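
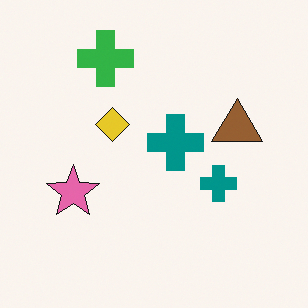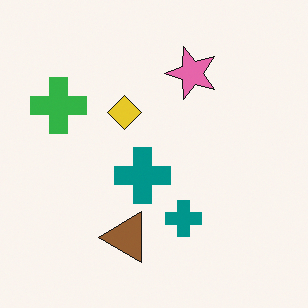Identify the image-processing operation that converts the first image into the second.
The image was transposed (reflected across the top-left ↔ bottom-right diagonal).

Shapes have swapped their row and column positions — what was in the top-right is now in the bottom-left — a diagonal reflection.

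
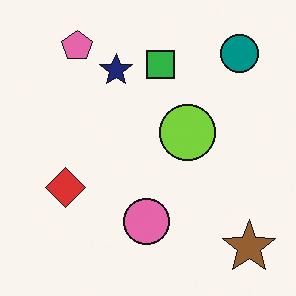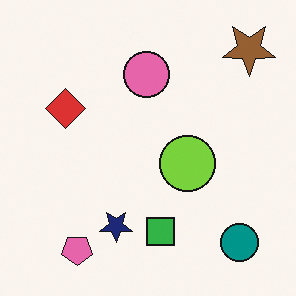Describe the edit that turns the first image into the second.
This is the original image flipped vertically (top ↔ bottom).

The pink pentagon is in the top-left of the first image and the bottom-left of the second — shapes on opposite sides of the horizontal midline have swapped in a mirror flip.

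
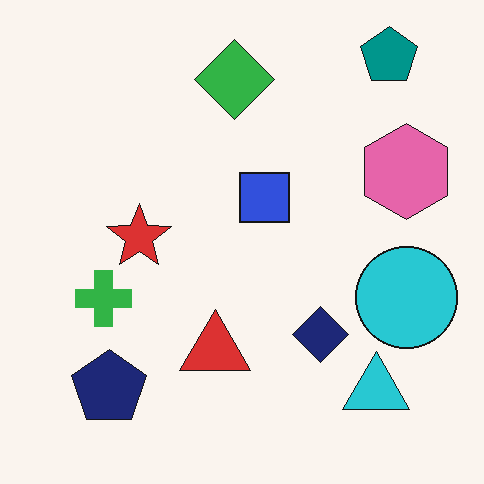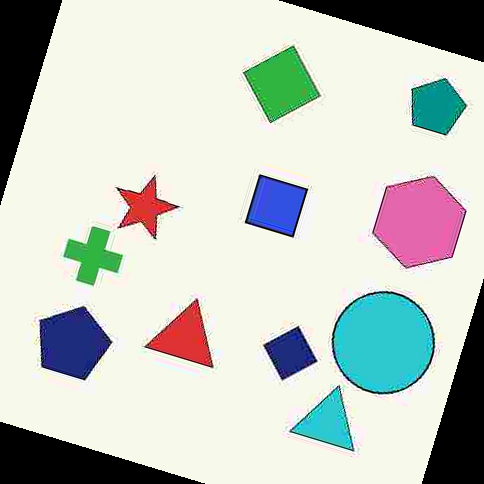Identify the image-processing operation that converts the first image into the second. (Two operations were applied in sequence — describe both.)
It was heavily JPEG-compressed with obvious blocking artifacts, then rotated clockwise by a clearly visible amount.

Blocky 8×8 compression artifacts appear around shape edges and the flat background shows ringing — characteristic JPEG degradation. Every shape is tilted by the same angle and the image corners show triangular fill wedges — a whole-image rotation by a non-right angle.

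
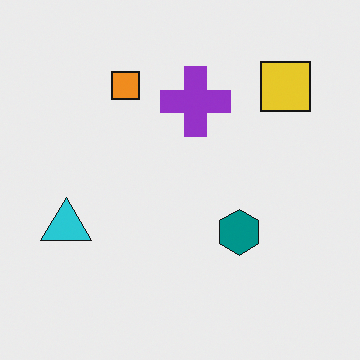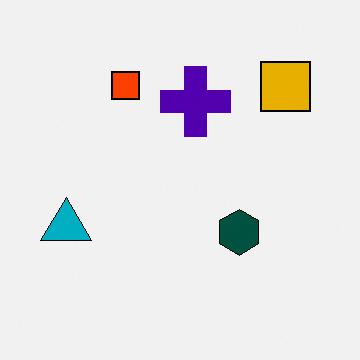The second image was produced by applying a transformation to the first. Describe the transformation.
This is the original image boosted in contrast.

Tones are pushed away from mid-grey across the whole image — a global contrast change.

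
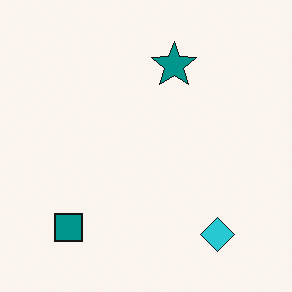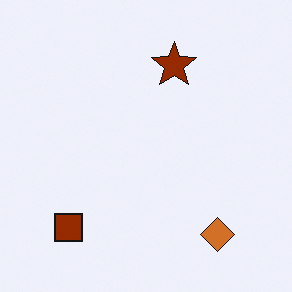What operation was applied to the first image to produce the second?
Hue-shifted by a large amount.

Every shape's color has rotated by the same amount around the hue wheel — a uniform hue shift.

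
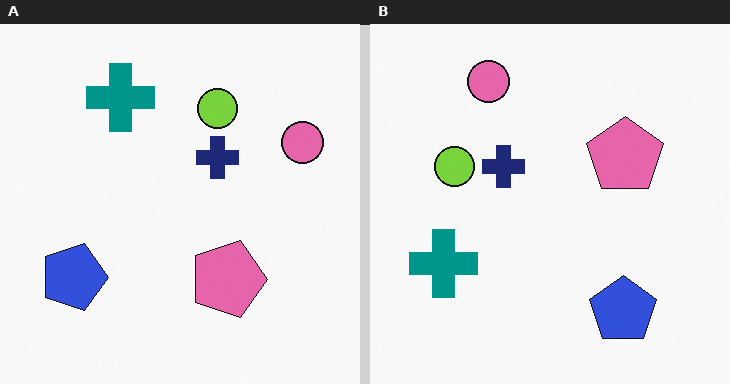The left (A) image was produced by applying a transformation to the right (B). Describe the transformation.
The image was rotated 90° clockwise.

The pink circle sits in the top-left of the right (B) image and the top-right of the left (A) — consistent with a whole-image 90° clockwise rotation.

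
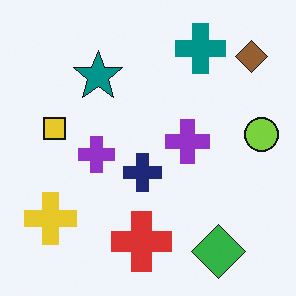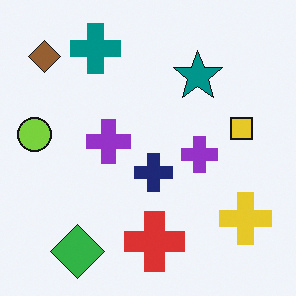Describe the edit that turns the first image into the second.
The second image is the first flipped horizontally (left ↔ right).

The lime circle is in the right of the first image and the left of the second — shapes on opposite sides of the vertical midline have swapped in a mirror flip.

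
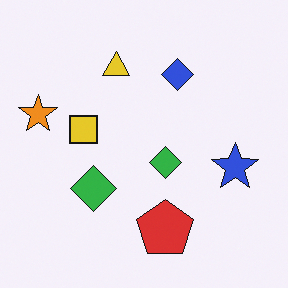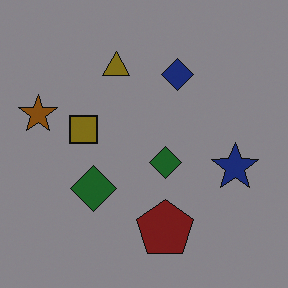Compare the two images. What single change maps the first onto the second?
The image was darkened a lot.

Every pixel — background and shapes alike — is uniformly darkened.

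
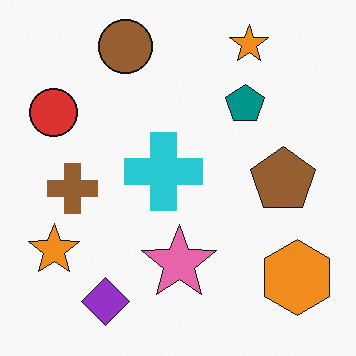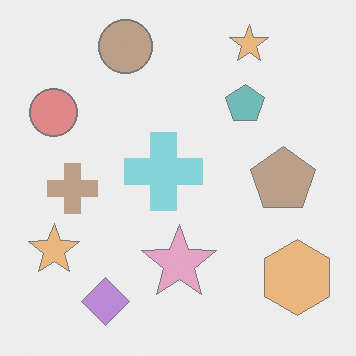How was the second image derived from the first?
The second image is the first washed out (contrast reduced).

Tones are pushed toward mid-grey across the whole image — a global contrast change.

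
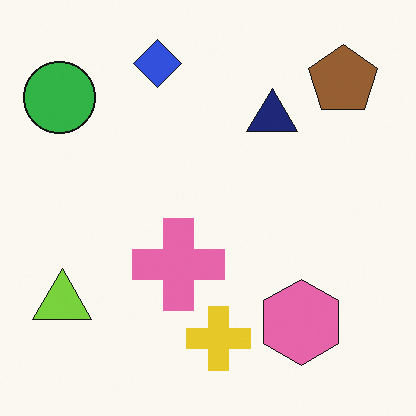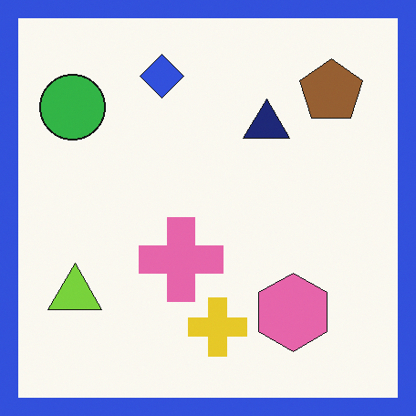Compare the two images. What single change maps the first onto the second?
It was framed with a blue border.

A solid blue frame runs around the edge of the second image, with the content slightly shrunk inside it.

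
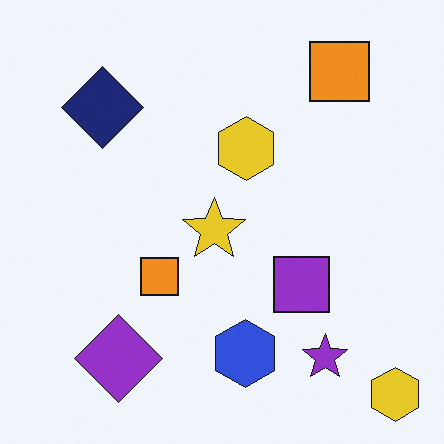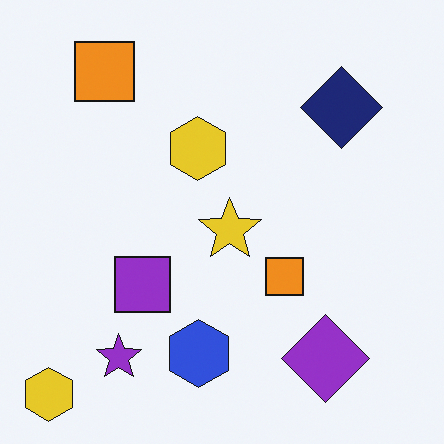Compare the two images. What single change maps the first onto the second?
The image was flipped horizontally (left ↔ right).

The navy diamond is in the top-left of the first image and the top-right of the second — shapes on opposite sides of the vertical midline have swapped in a mirror flip.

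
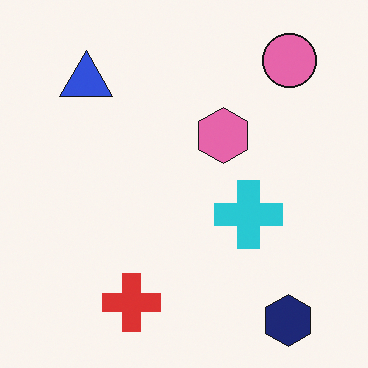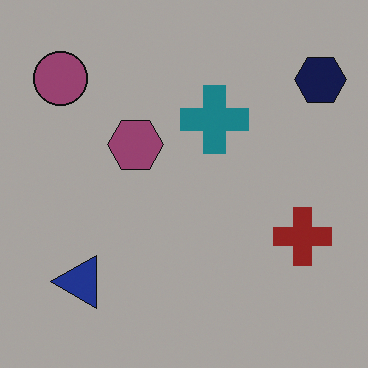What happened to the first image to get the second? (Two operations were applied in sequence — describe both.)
It was rotated 90° counter-clockwise, then noticeably darkened.

The navy hexagon sits in the bottom-right of the first image and the top-right of the second — consistent with a whole-image 90° counter-clockwise rotation. Every pixel — background and shapes alike — is uniformly darkened.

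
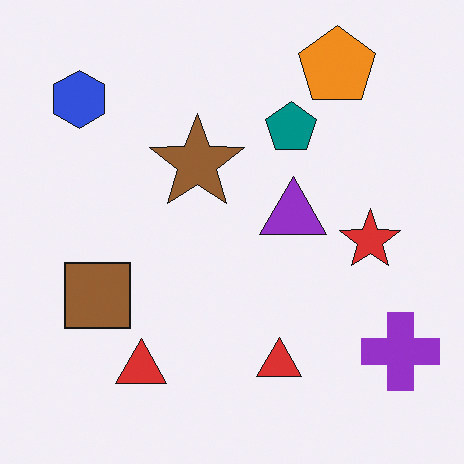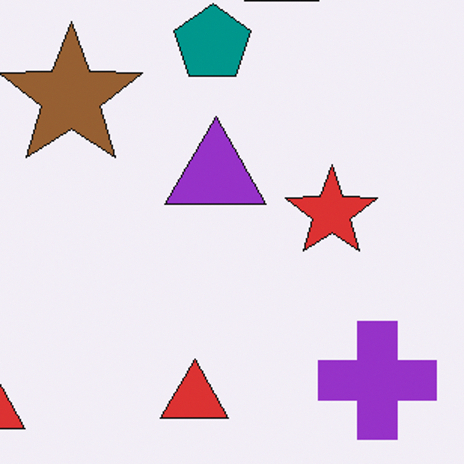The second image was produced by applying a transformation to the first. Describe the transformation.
This is the original image cropped to a modestly smaller region and rescaled.

The visible shapes are larger and the field of view is narrower; shapes near the original edges may be partly or wholly outside the frame — a crop-and-rescale.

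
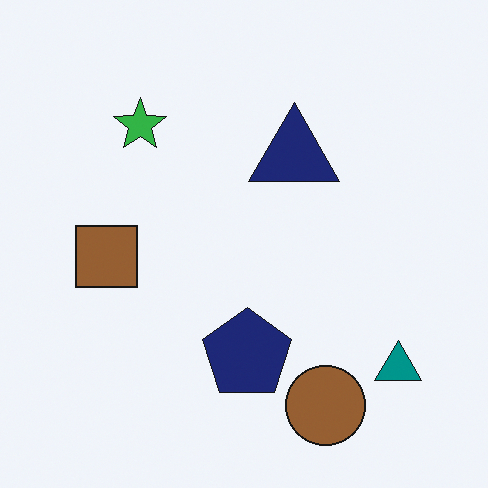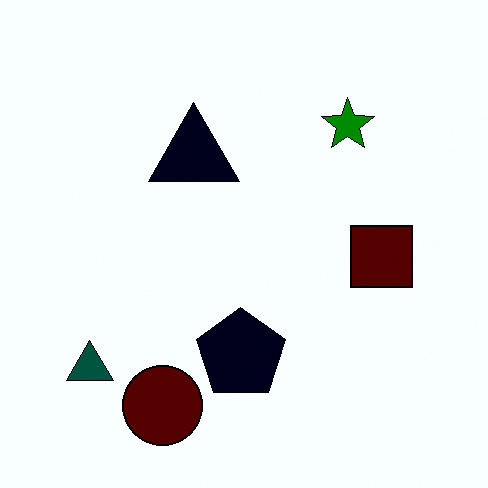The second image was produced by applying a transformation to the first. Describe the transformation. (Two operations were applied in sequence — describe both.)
The image was flipped horizontally (left ↔ right), then given much higher contrast.

The teal triangle is in the bottom-right of the first image and the bottom-left of the second — shapes on opposite sides of the vertical midline have swapped in a mirror flip. Tones are pushed away from mid-grey across the whole image — a global contrast change.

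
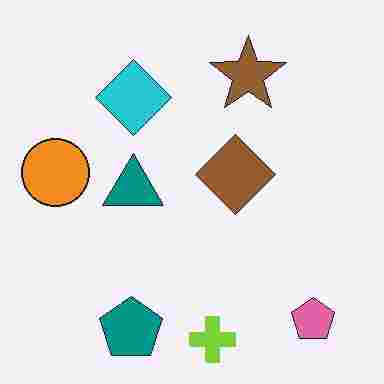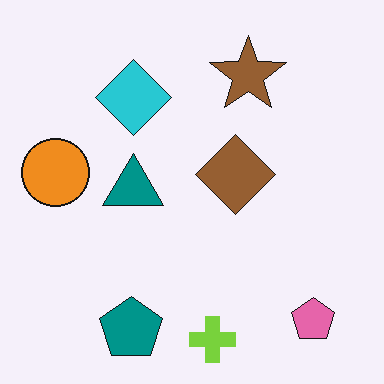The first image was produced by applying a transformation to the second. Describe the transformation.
Heavily JPEG-compressed with obvious blocking artifacts.

Blocky 8×8 compression artifacts appear around shape edges and the flat background shows ringing — characteristic JPEG degradation.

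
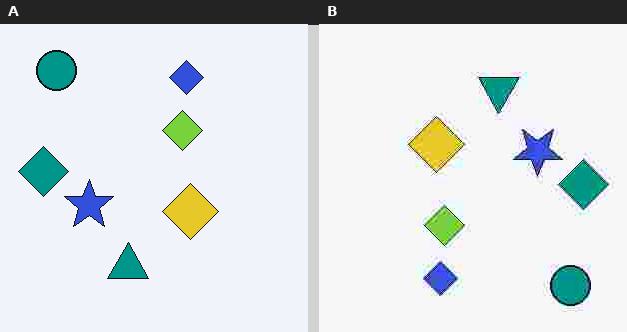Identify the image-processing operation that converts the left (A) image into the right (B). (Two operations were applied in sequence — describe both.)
The right (B) image is the left (A) rotated 180°, then heavily JPEG-compressed with obvious blocking artifacts.

The teal circle sits in the top-left of the left (A) image and the bottom-right of the right (B) — consistent with a whole-image 180° rotation. Blocky 8×8 compression artifacts appear around shape edges and the flat background shows ringing — characteristic JPEG degradation.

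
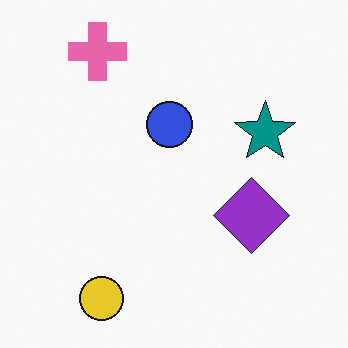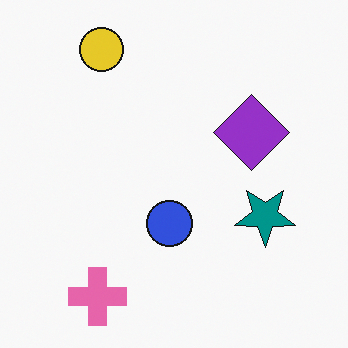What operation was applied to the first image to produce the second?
This is the original image flipped vertically (top ↔ bottom).

The yellow circle is in the bottom-left of the first image and the top-left of the second — shapes on opposite sides of the horizontal midline have swapped in a mirror flip.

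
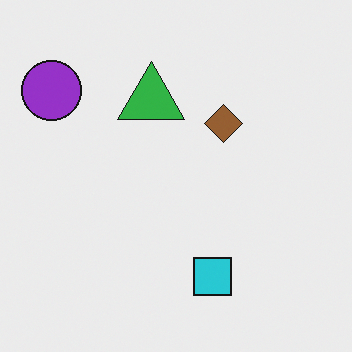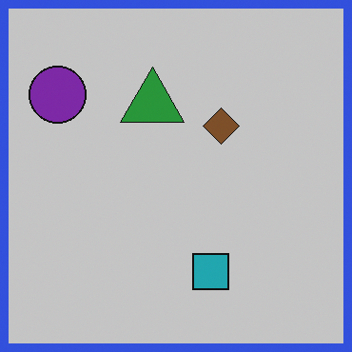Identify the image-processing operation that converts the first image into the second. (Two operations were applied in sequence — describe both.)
The image was darkened a little, then framed with a blue border.

Every pixel — background and shapes alike — is uniformly darkened. A solid blue frame runs around the edge of the second image, with the content slightly shrunk inside it.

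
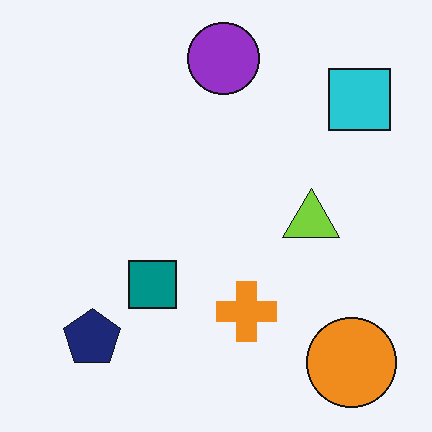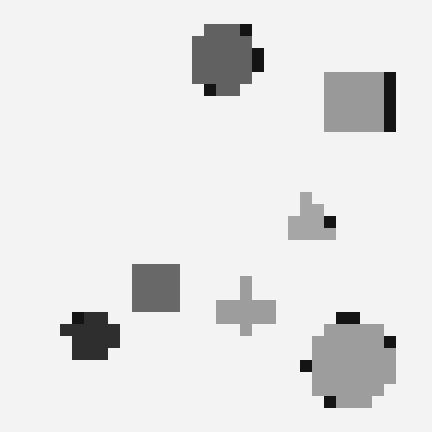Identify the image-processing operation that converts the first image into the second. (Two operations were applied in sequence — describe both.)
This is the original image converted to grayscale, then coarsely pixelated.

All color is removed — every shape is now a shade of grey. Shapes are reduced to large square blocks; fine edges and outlines are lost — a downscale-then-upscale (mosaic) effect.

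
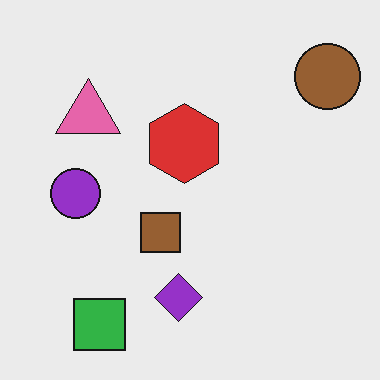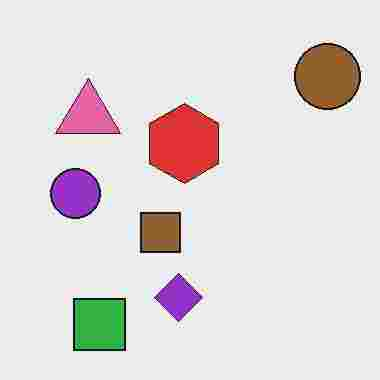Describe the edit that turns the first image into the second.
Heavily JPEG-compressed with obvious blocking artifacts.

Blocky 8×8 compression artifacts appear around shape edges and the flat background shows ringing — characteristic JPEG degradation.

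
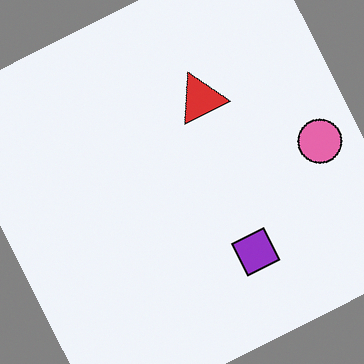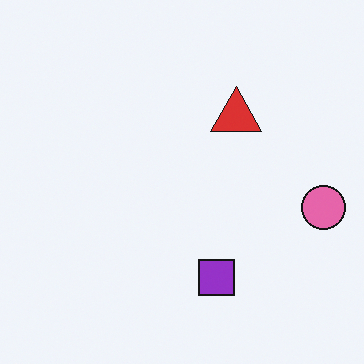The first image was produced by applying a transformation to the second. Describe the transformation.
The transformation is: rotated counter-clockwise by a clearly visible amount.

Every shape is tilted by the same angle and the image corners show triangular fill wedges — a whole-image rotation by a non-right angle.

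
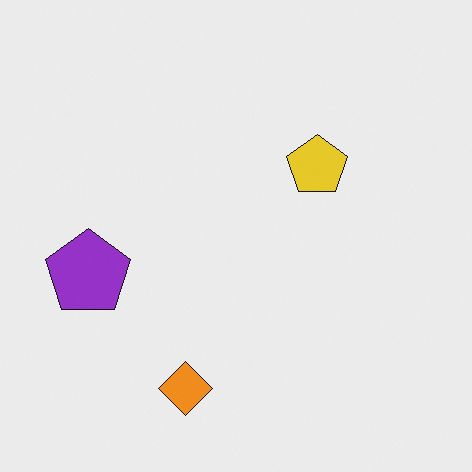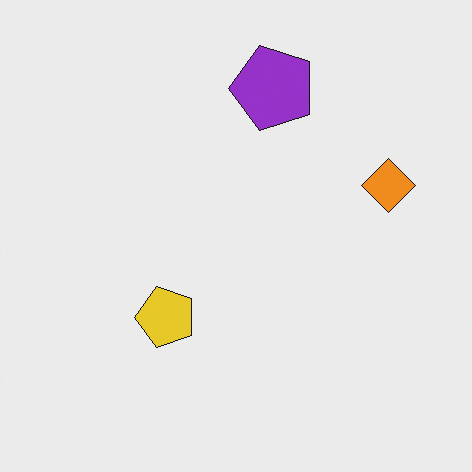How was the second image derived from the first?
It was transposed (reflected across the top-left ↔ bottom-right diagonal).

Shapes have swapped their row and column positions — what was in the top-right is now in the bottom-left — a diagonal reflection.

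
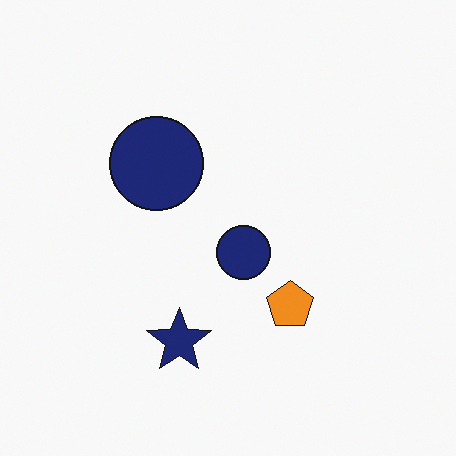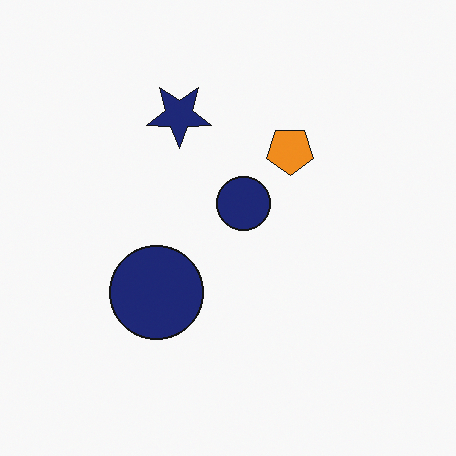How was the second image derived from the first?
This is the original image flipped vertically (top ↔ bottom).

The navy star is in the bottom of the first image and the top of the second — shapes on opposite sides of the horizontal midline have swapped in a mirror flip.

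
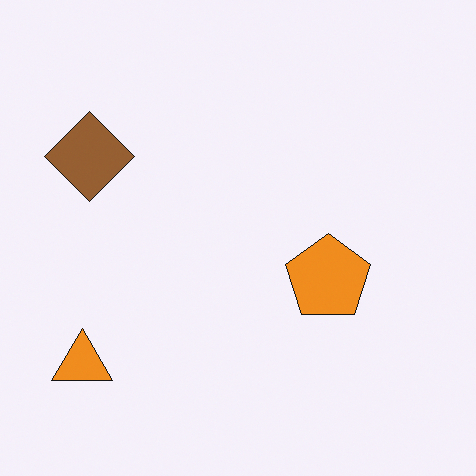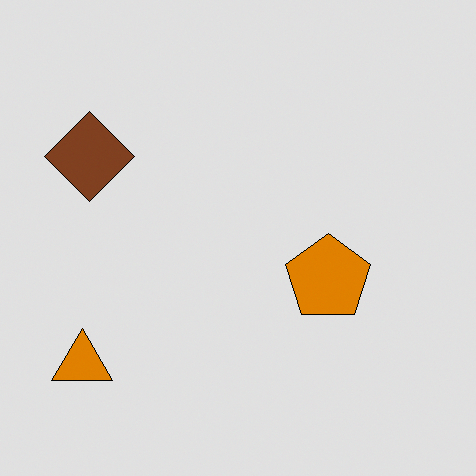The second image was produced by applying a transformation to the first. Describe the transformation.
The transformation is: posterized to a reduced palette.

Each flat color has snapped to a coarser quantized level — most visibly, the near-white background has dropped to a flat grey.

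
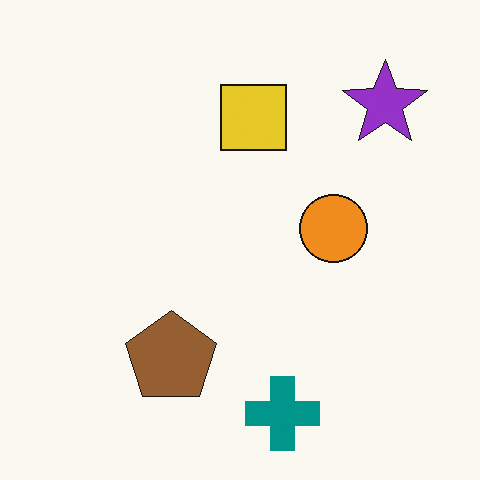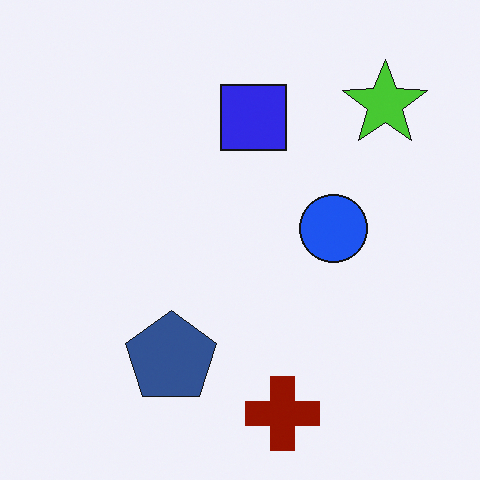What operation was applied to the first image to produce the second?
The image was hue-shifted through roughly half the color wheel.

Every shape's color has rotated by the same amount around the hue wheel — a uniform hue shift.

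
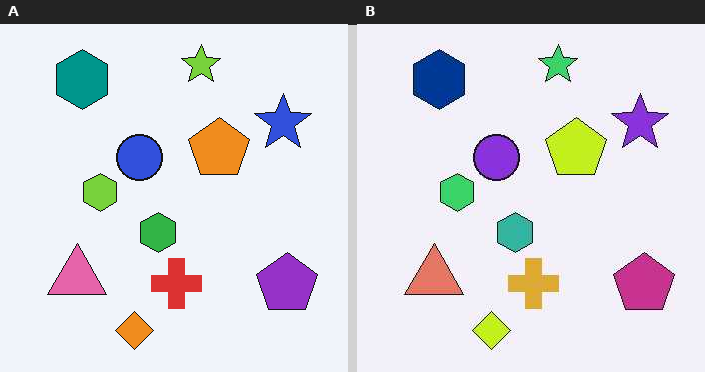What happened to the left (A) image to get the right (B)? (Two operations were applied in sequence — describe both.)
This is the original image hue-shifted slightly, then given moderate JPEG compression.

Every shape's color has rotated by the same amount around the hue wheel — a uniform hue shift. Blocky 8×8 compression artifacts appear around shape edges and the flat background shows ringing — characteristic JPEG degradation.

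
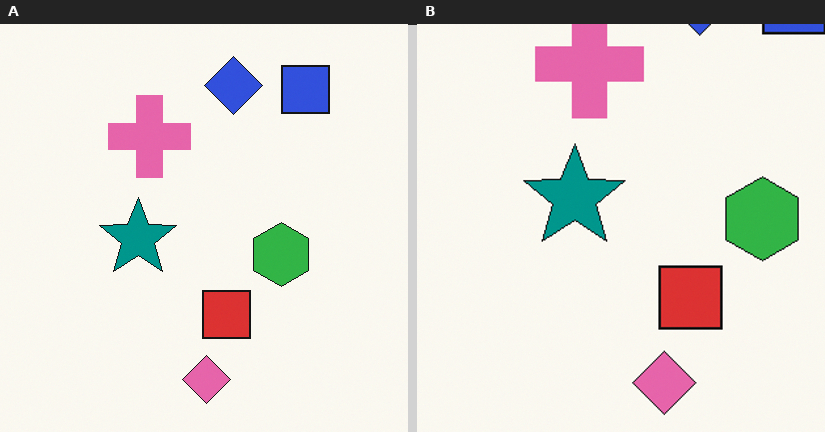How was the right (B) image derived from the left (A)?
The image was cropped to a modestly smaller region and rescaled.

The visible shapes are larger and the field of view is narrower; shapes near the original edges may be partly or wholly outside the frame — a crop-and-rescale.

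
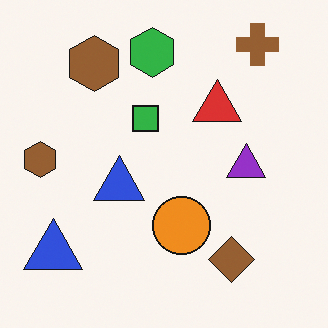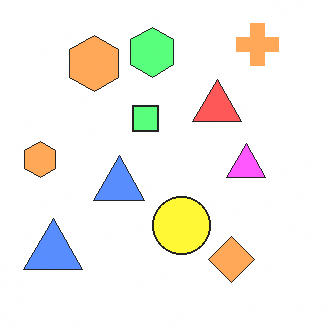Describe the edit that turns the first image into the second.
The image was noticeably brightened.

Every pixel — background and shapes alike — is uniformly brightened.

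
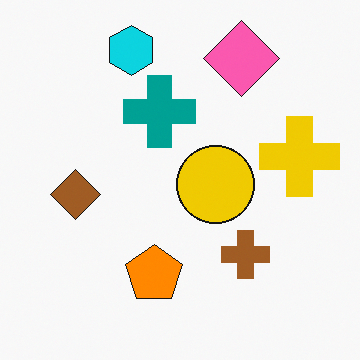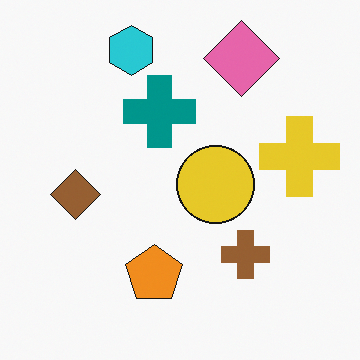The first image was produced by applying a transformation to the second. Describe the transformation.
The image was slightly oversaturated.

All colors are more vivid — a global saturation change.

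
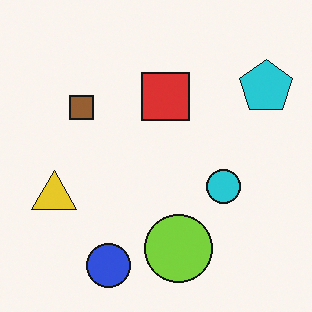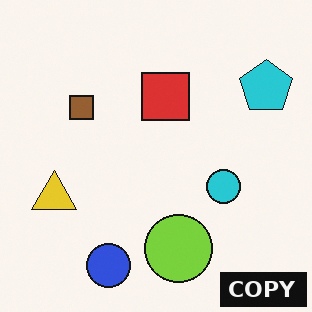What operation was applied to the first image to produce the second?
It was watermarked with the text "COPY" in the lower-right corner.

A dark label reading "COPY" appears in the lower-right corner.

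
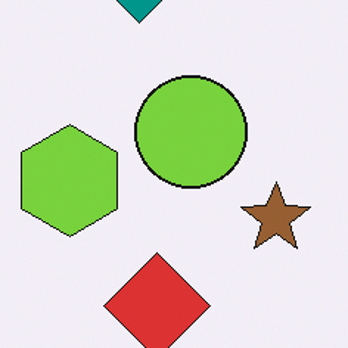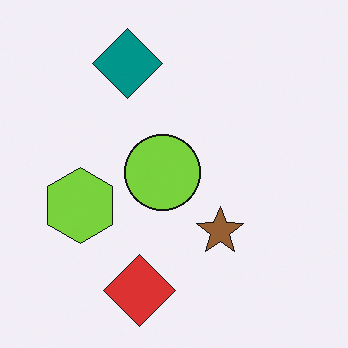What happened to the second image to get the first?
The transformation is: cropped slightly and scaled back up.

The visible shapes are larger and the field of view is narrower; shapes near the original edges may be partly or wholly outside the frame — a crop-and-rescale.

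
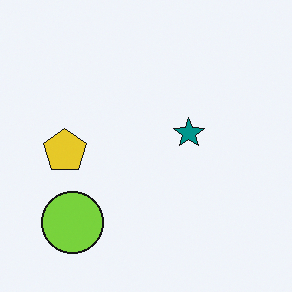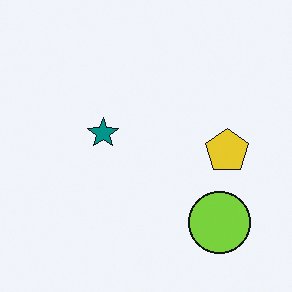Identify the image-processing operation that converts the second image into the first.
Flipped horizontally (left ↔ right).

The yellow pentagon is in the right of the second image and the left of the first — shapes on opposite sides of the vertical midline have swapped in a mirror flip.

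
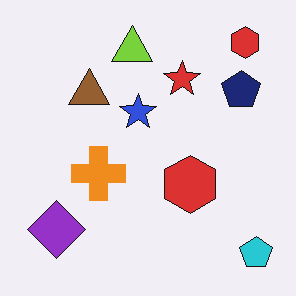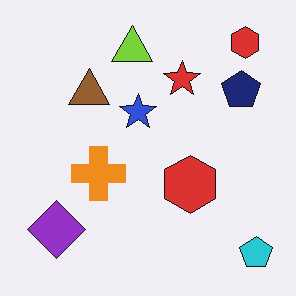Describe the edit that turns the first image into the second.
The image was JPEG-compressed with visible artifacts.

Blocky 8×8 compression artifacts appear around shape edges and the flat background shows ringing — characteristic JPEG degradation.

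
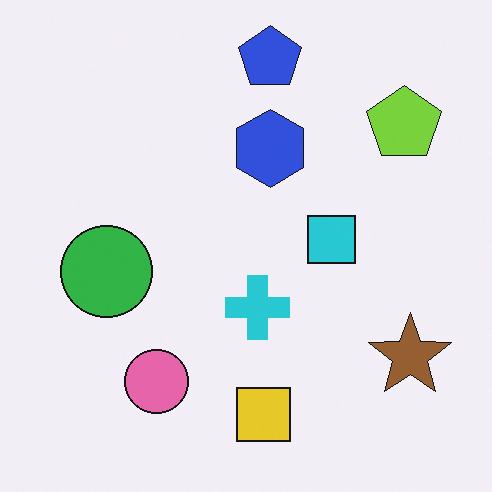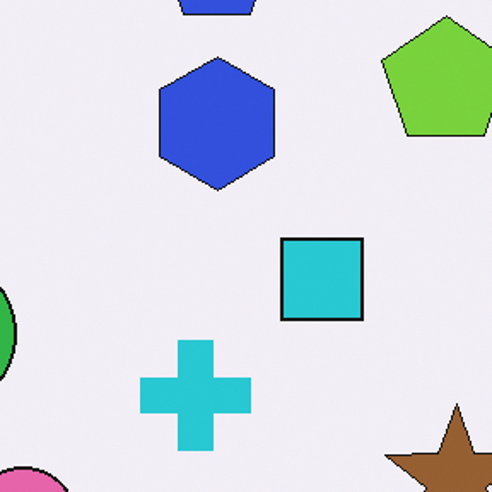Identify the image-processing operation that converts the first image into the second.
The transformation is: cropped tightly and scaled back up.

The visible shapes are larger and the field of view is narrower; shapes near the original edges may be partly or wholly outside the frame — a crop-and-rescale.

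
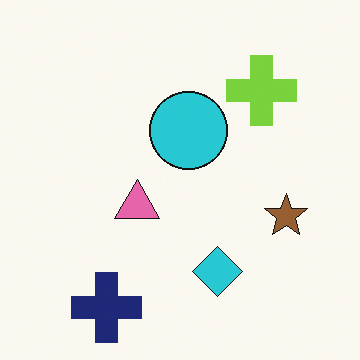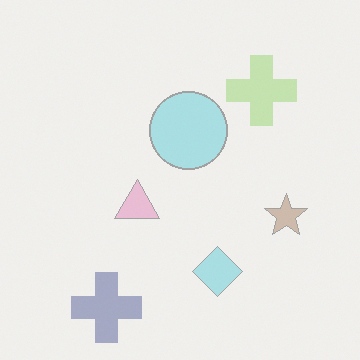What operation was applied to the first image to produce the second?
It was given much lower contrast.

Tones are pushed toward mid-grey across the whole image — a global contrast change.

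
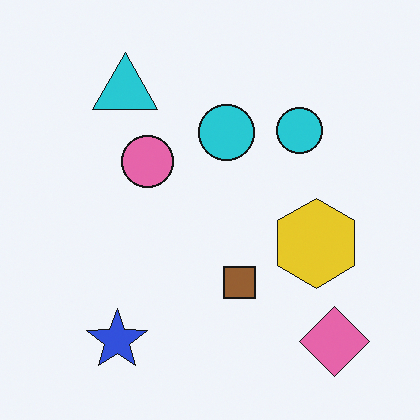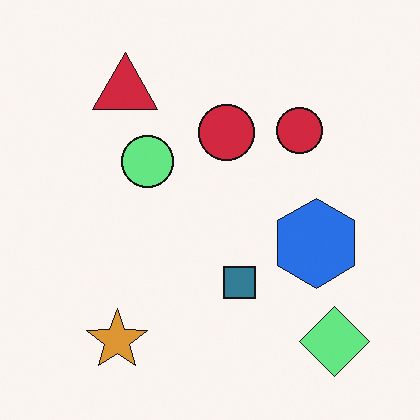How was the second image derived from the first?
The transformation is: hue-shifted through roughly half the color wheel.

Every shape's color has rotated by the same amount around the hue wheel — a uniform hue shift.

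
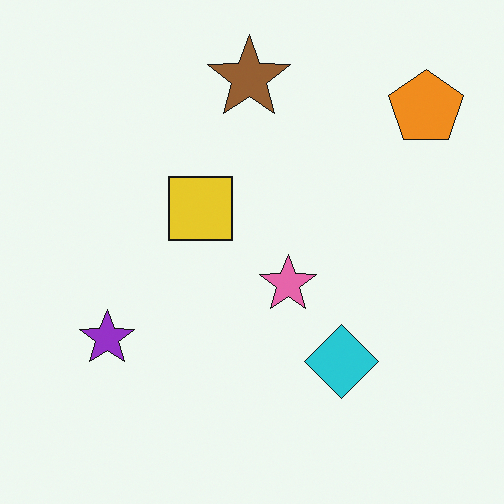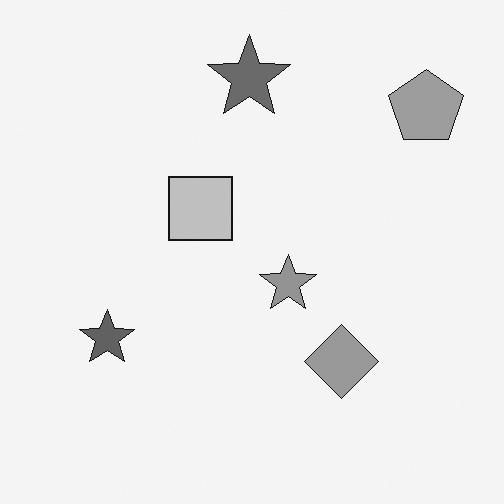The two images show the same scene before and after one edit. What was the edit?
Converted to grayscale.

All color is removed — every shape is now a shade of grey.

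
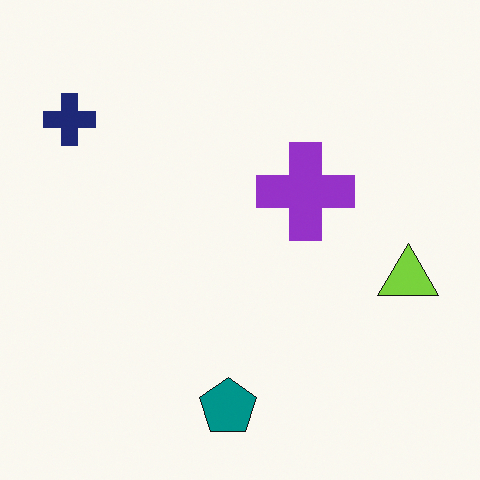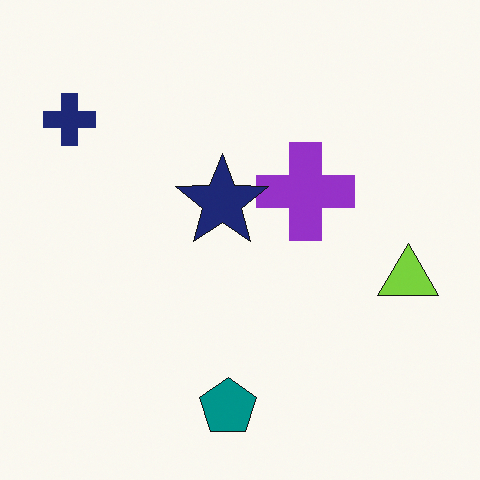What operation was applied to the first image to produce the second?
The transformation is: overlaid with an additional navy star.

A navy star appears in the second image that is absent from the first.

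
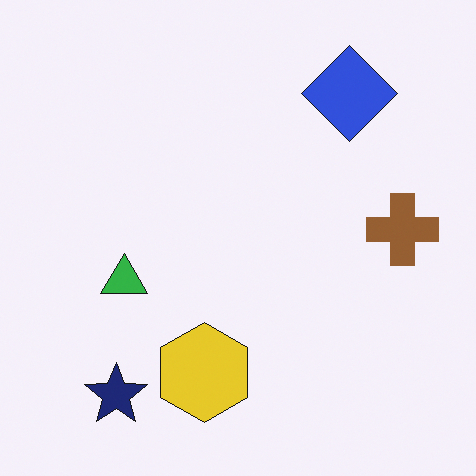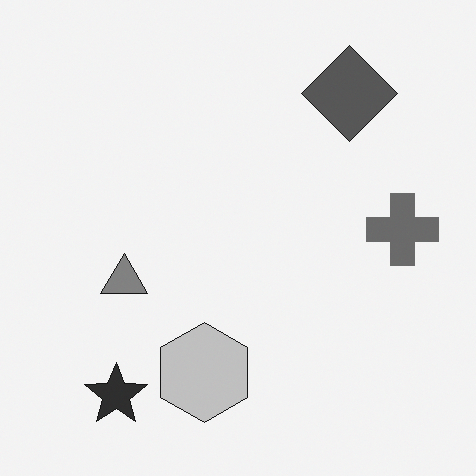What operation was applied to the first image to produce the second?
The second image is the first converted to grayscale.

All color is removed — every shape is now a shade of grey.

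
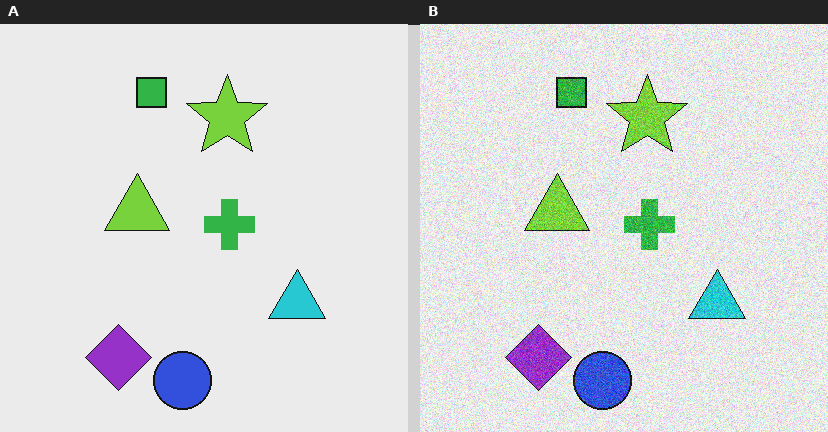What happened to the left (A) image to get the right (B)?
This is the original image degraded with moderate additive noise.

Random speckle covers the whole image, including the flat background.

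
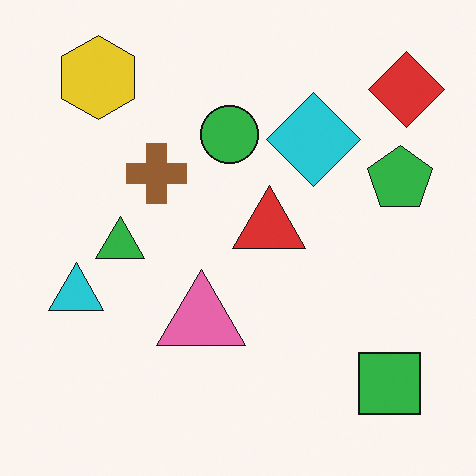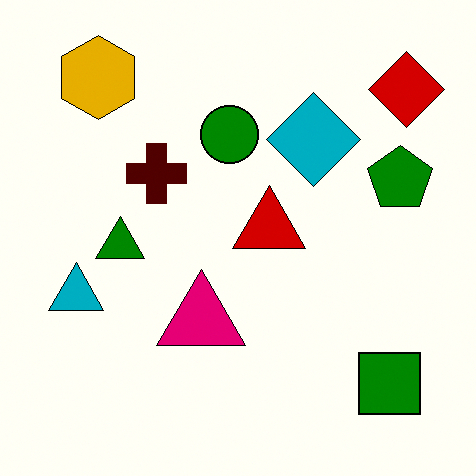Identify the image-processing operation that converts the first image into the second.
The transformation is: given much higher contrast.

Tones are pushed away from mid-grey across the whole image — a global contrast change.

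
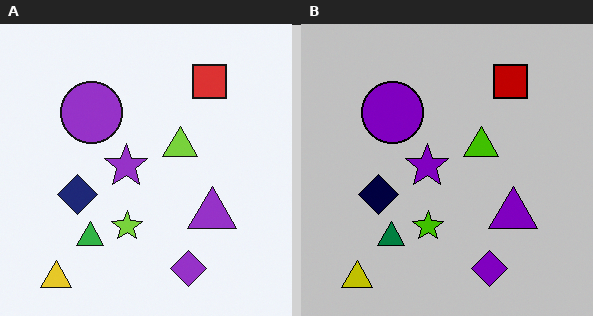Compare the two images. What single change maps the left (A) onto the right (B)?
It was heavily posterized to just a handful of flat colors.

Each flat color has snapped to a coarser quantized level — most visibly, the near-white background has dropped to a flat grey.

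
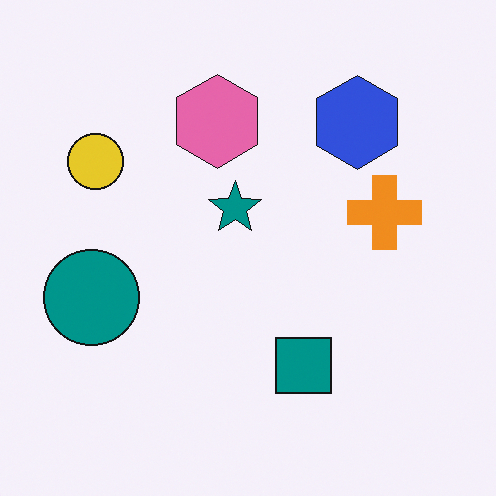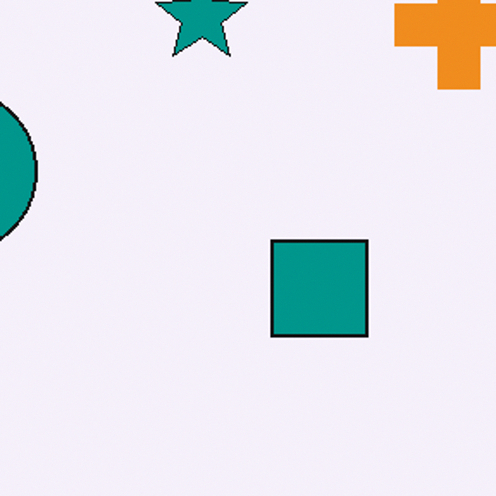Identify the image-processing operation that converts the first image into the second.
This is the original image cropped to a noticeably smaller region and rescaled.

The visible shapes are larger and the field of view is narrower; shapes near the original edges may be partly or wholly outside the frame — a crop-and-rescale.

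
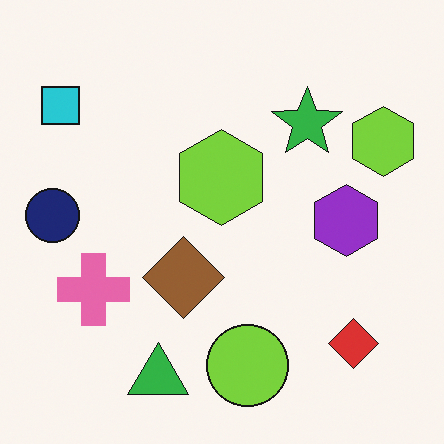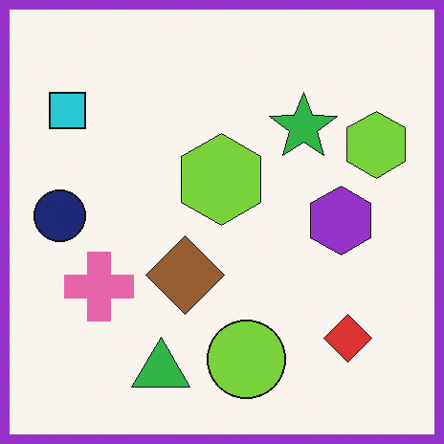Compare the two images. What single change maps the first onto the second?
The transformation is: framed with a purple border.

A solid purple frame runs around the edge of the second image, with the content slightly shrunk inside it.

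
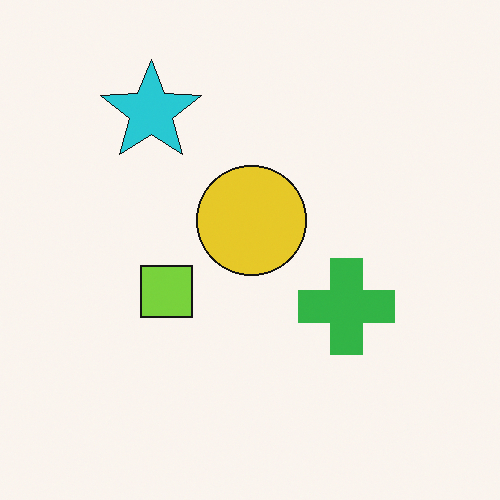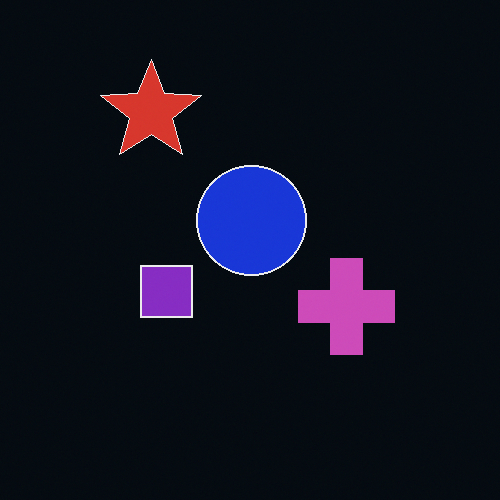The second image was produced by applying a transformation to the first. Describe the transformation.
This is the original image color-inverted (negative).

The light background has become dark and every shape's color is its complement — a photographic negative.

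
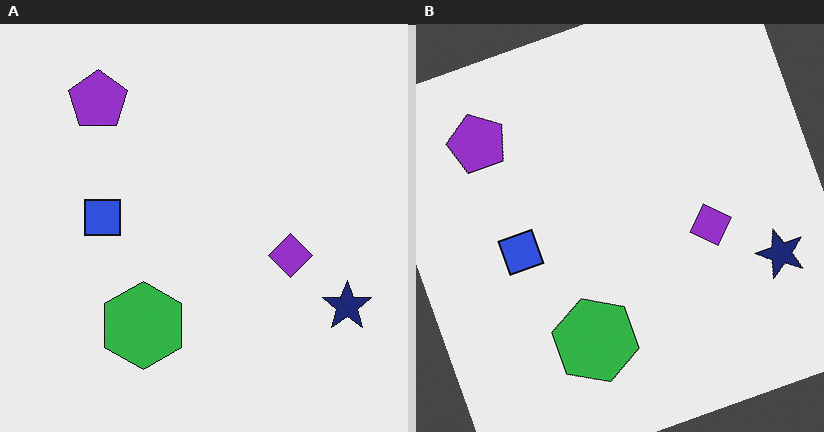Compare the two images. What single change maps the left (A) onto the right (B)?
The transformation is: rotated counter-clockwise by a clearly visible amount.

Every shape is tilted by the same angle and the image corners show triangular fill wedges — a whole-image rotation by a non-right angle.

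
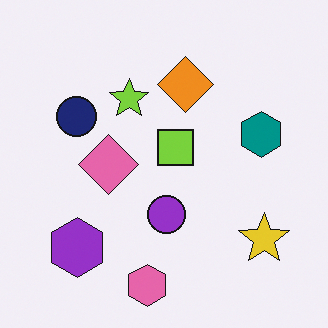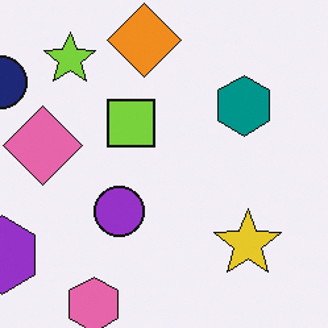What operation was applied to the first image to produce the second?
The image was cropped to a modestly smaller region and rescaled.

The visible shapes are larger and the field of view is narrower; shapes near the original edges may be partly or wholly outside the frame — a crop-and-rescale.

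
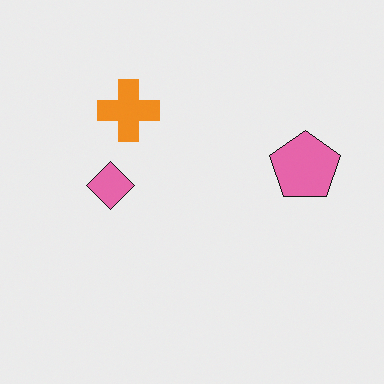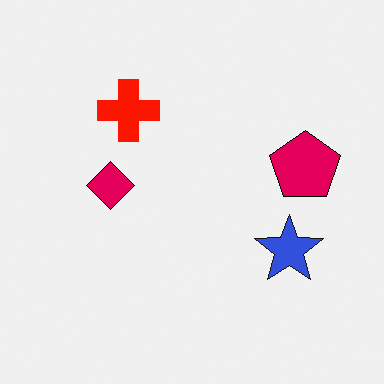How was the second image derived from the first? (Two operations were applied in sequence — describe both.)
This is the original image given much higher contrast, then overlaid with an additional blue star.

Tones are pushed away from mid-grey across the whole image — a global contrast change. A blue star appears in the second image that is absent from the first.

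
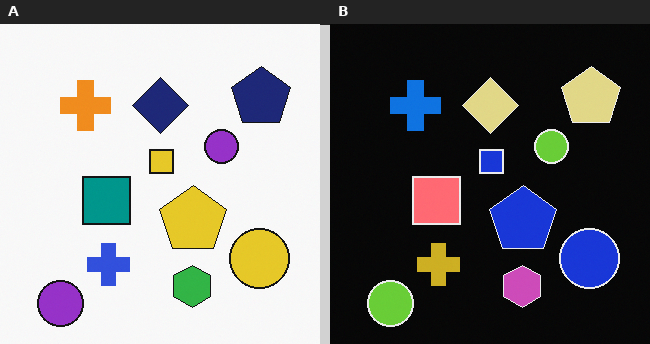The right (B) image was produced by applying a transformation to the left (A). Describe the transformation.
The right (B) image is the left (A) color-inverted (negative).

The light background has become dark and every shape's color is its complement — a photographic negative.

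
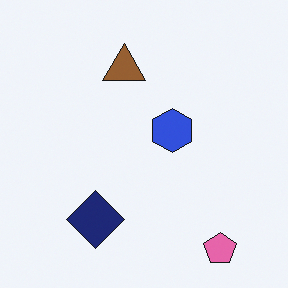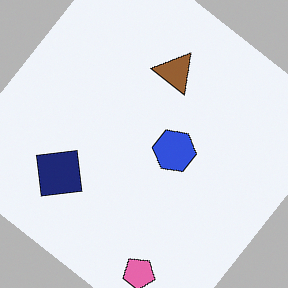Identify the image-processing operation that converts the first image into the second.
The second image is the first rotated clockwise by a large amount — several tens of degrees.

Every shape is tilted by the same angle and the image corners show triangular fill wedges — a whole-image rotation by a non-right angle.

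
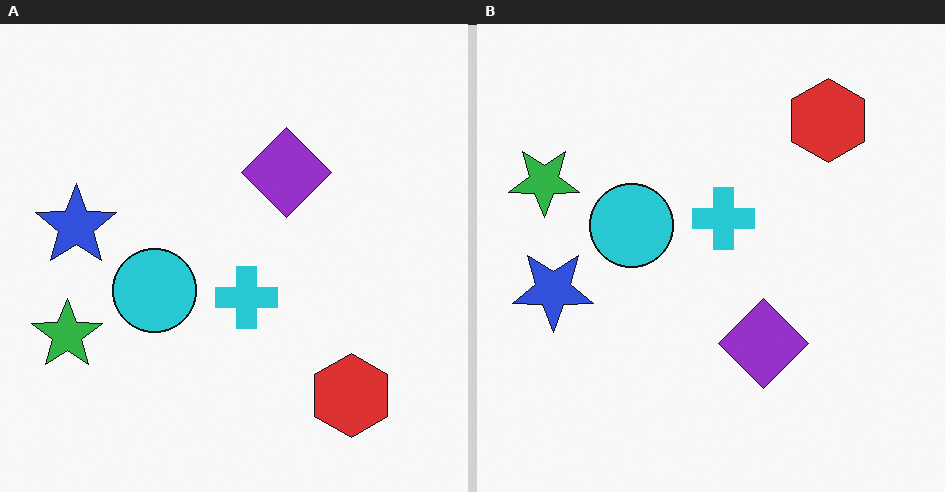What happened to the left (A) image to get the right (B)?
Flipped vertically (top ↔ bottom).

The red hexagon is in the bottom-right of the left (A) image and the top-right of the right (B) — shapes on opposite sides of the horizontal midline have swapped in a mirror flip.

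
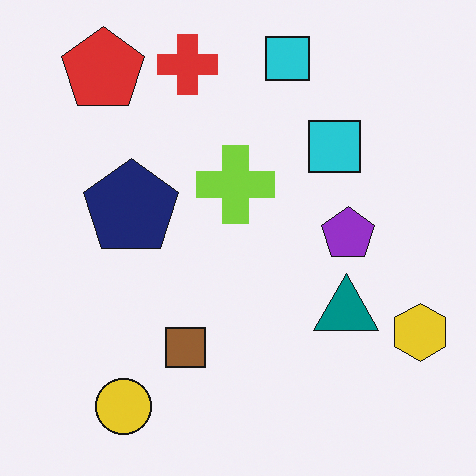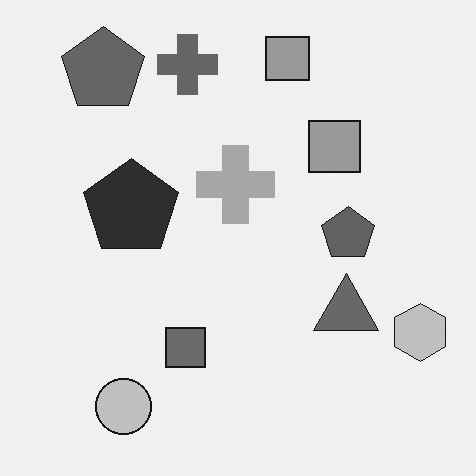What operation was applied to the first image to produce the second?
This is the original image converted to grayscale.

All color is removed — every shape is now a shade of grey.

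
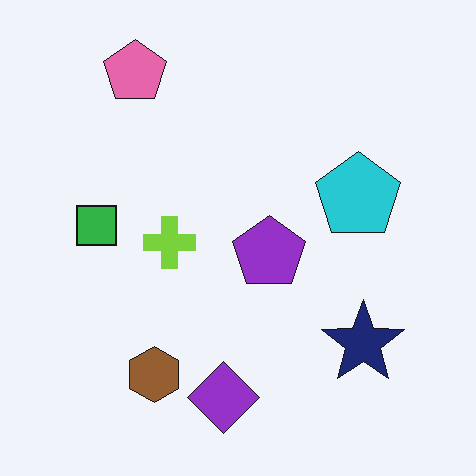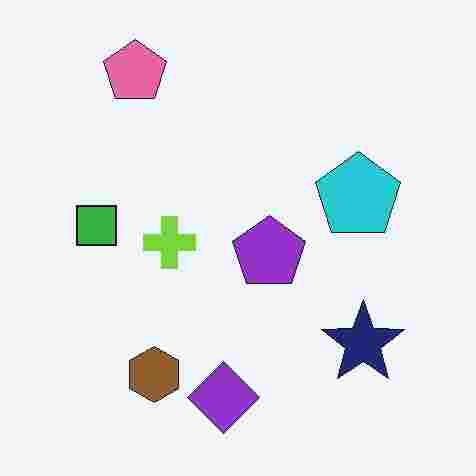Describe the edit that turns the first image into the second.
Heavily JPEG-compressed with obvious blocking artifacts.

Blocky 8×8 compression artifacts appear around shape edges and the flat background shows ringing — characteristic JPEG degradation.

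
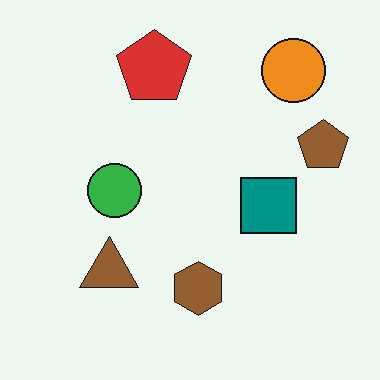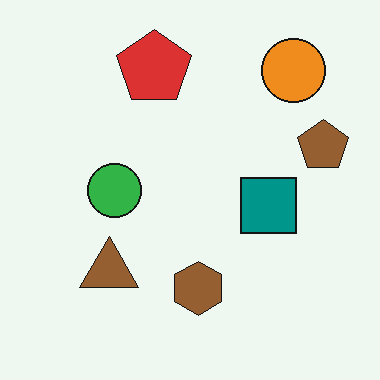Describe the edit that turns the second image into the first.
It was given moderate JPEG compression.

Blocky 8×8 compression artifacts appear around shape edges and the flat background shows ringing — characteristic JPEG degradation.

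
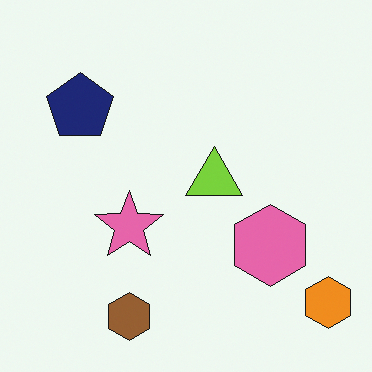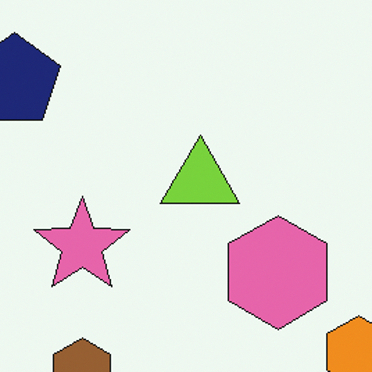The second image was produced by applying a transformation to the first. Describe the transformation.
This is the original image cropped to a modestly smaller region and rescaled.

The visible shapes are larger and the field of view is narrower; shapes near the original edges may be partly or wholly outside the frame — a crop-and-rescale.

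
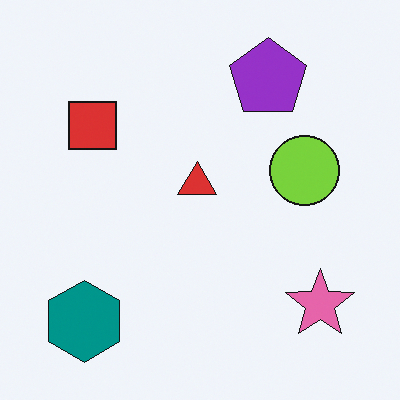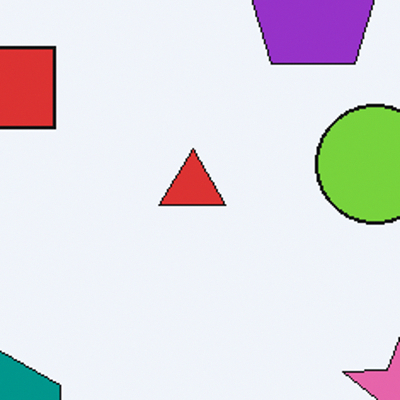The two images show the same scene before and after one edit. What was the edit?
The transformation is: cropped to a noticeably smaller region and rescaled.

The visible shapes are larger and the field of view is narrower; shapes near the original edges may be partly or wholly outside the frame — a crop-and-rescale.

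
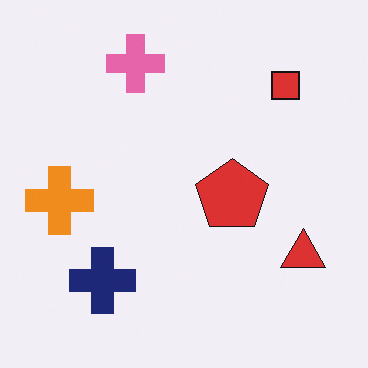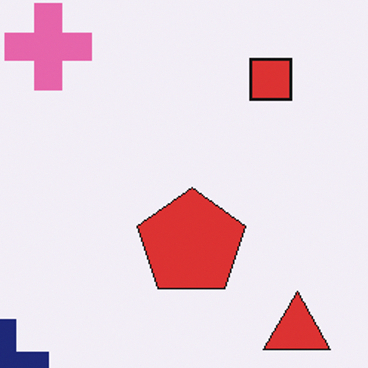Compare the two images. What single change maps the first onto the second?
The image was cropped to a modestly smaller region and rescaled.

The visible shapes are larger and the field of view is narrower; shapes near the original edges may be partly or wholly outside the frame — a crop-and-rescale.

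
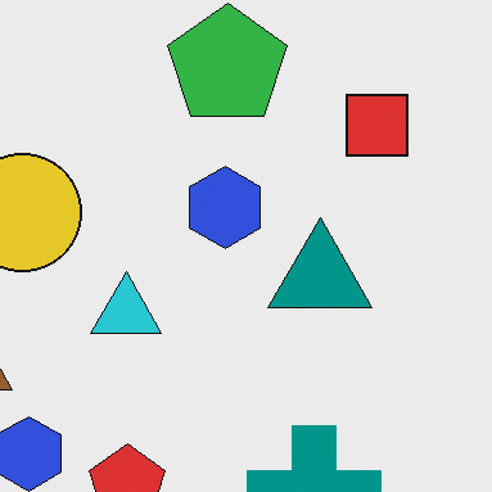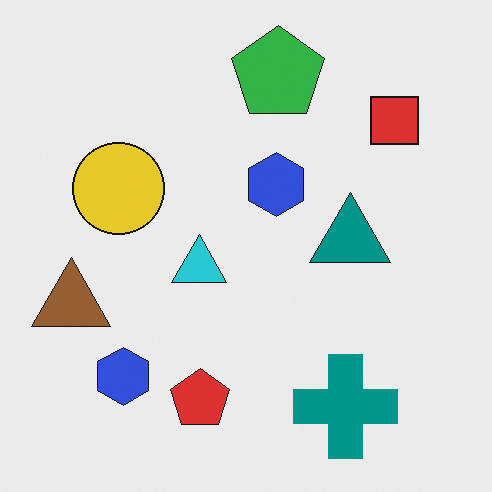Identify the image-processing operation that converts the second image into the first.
The image was cropped to a modestly smaller region and rescaled.

The visible shapes are larger and the field of view is narrower; shapes near the original edges may be partly or wholly outside the frame — a crop-and-rescale.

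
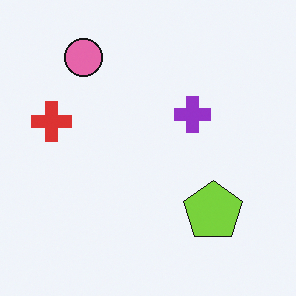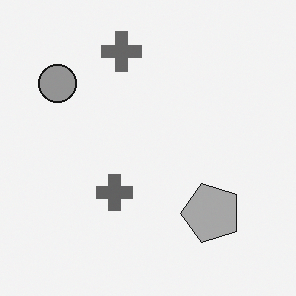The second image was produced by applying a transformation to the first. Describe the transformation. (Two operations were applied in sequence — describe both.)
The transformation is: converted to grayscale, then transposed (reflected across the top-left ↔ bottom-right diagonal).

All color is removed — every shape is now a shade of grey. Shapes have swapped their row and column positions — what was in the top-right is now in the bottom-left — a diagonal reflection.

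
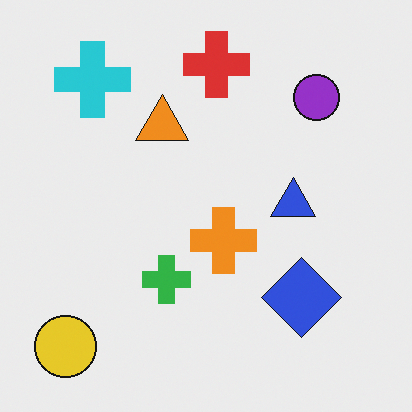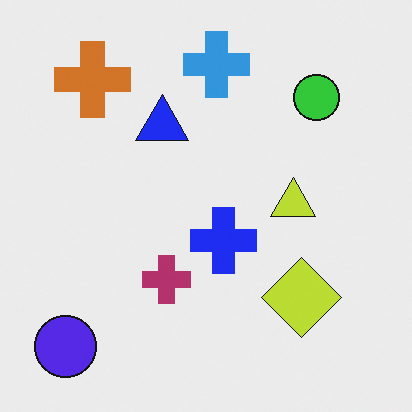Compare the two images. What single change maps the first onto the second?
The second image is the first hue-shifted through roughly half the color wheel.

Every shape's color has rotated by the same amount around the hue wheel — a uniform hue shift.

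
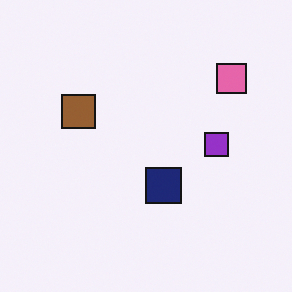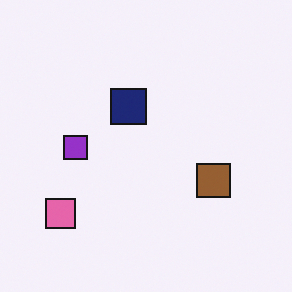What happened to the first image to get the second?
The second image is the first rotated 180°.

The pink square sits in the top-right of the first image and the bottom-left of the second — consistent with a whole-image 180° rotation.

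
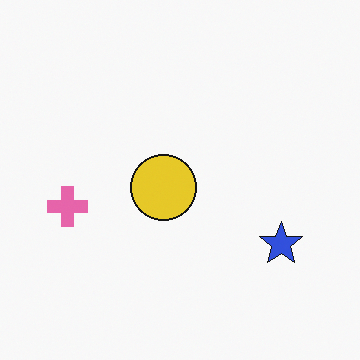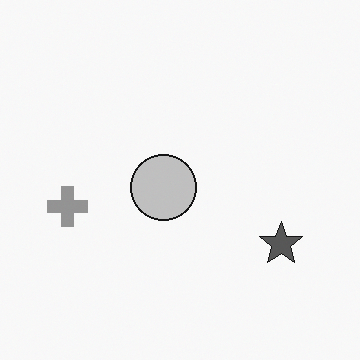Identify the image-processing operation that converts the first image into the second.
Converted to grayscale.

All color is removed — every shape is now a shade of grey.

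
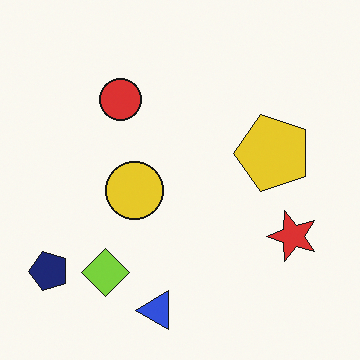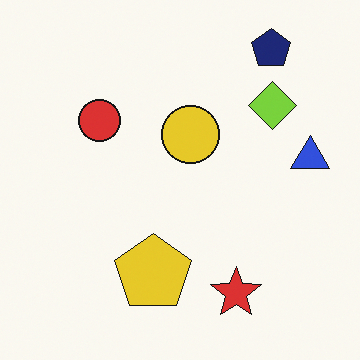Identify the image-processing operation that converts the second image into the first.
Transposed (reflected across the top-left ↔ bottom-right diagonal).

Shapes have swapped their row and column positions — what was in the top-right is now in the bottom-left — a diagonal reflection.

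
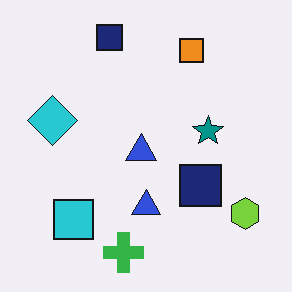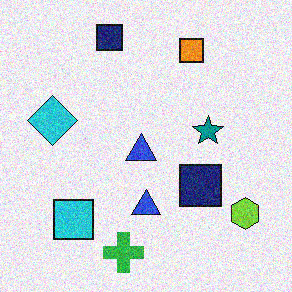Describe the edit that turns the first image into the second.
Degraded with moderate additive noise.

Random speckle covers the whole image, including the flat background.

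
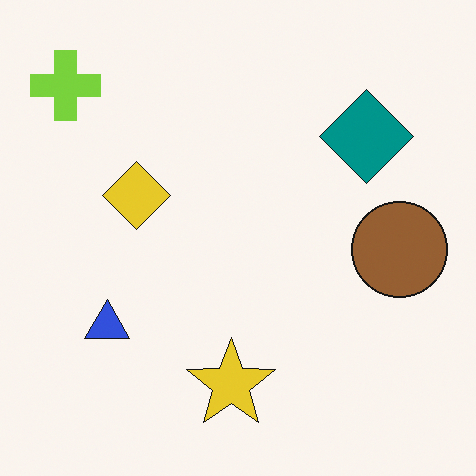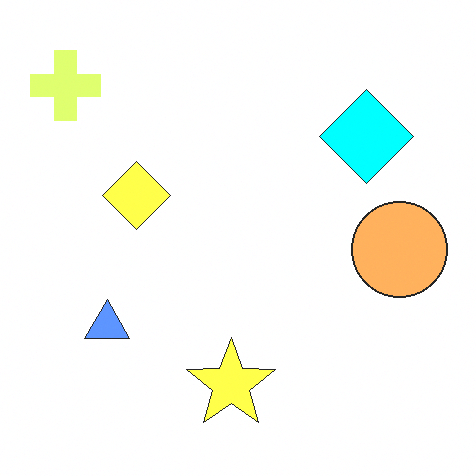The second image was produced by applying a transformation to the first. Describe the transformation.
It was substantially brightened.

Every pixel — background and shapes alike — is uniformly brightened.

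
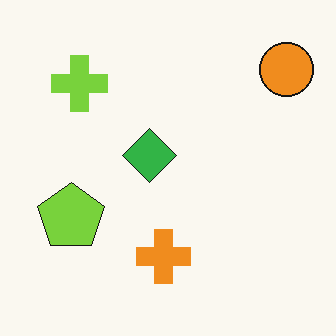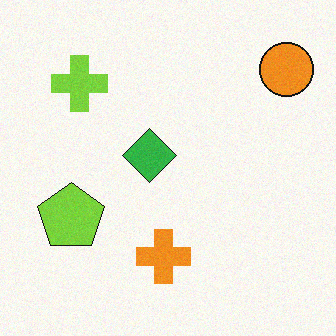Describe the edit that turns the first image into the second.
The transformation is: degraded with subtle gaussian noise.

Random speckle covers the whole image, including the flat background.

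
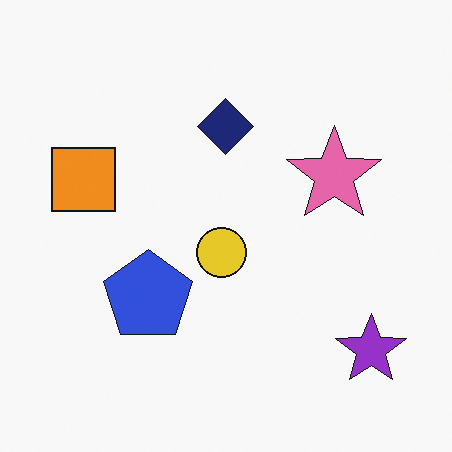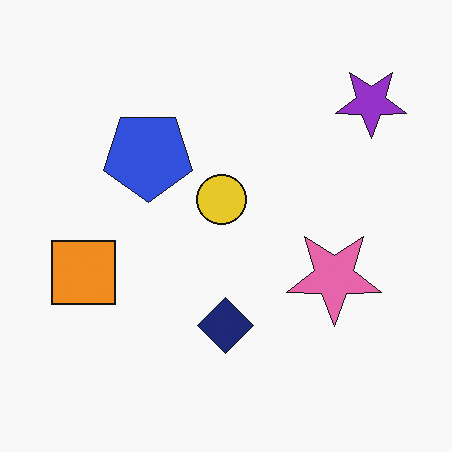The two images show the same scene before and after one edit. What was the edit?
The second image is the first flipped vertically (top ↔ bottom).

The purple star is in the bottom-right of the first image and the top-right of the second — shapes on opposite sides of the horizontal midline have swapped in a mirror flip.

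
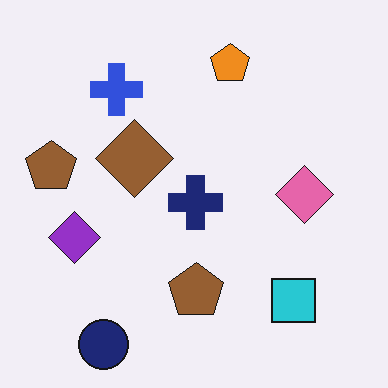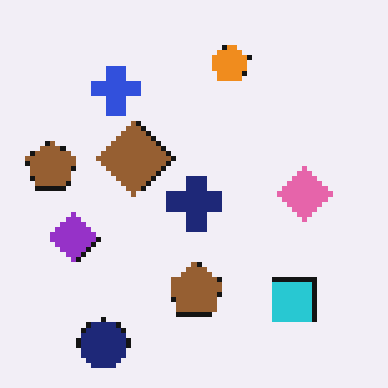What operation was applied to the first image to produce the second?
The second image is the first mildly pixelated.

Shapes are reduced to large square blocks; fine edges and outlines are lost — a downscale-then-upscale (mosaic) effect.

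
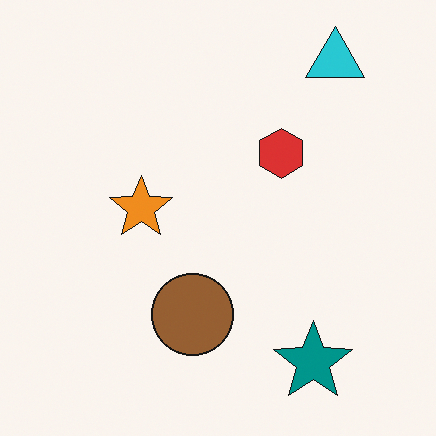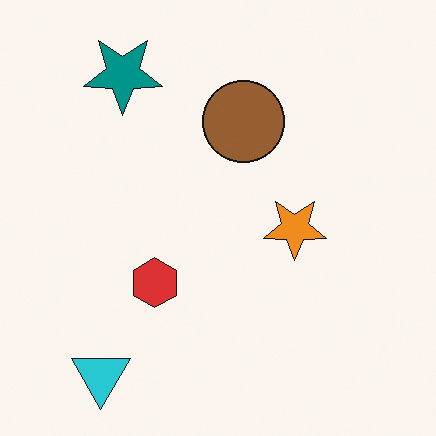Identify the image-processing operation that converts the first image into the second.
Rotated 180°.

The cyan triangle sits in the top-right of the first image and the bottom-left of the second — consistent with a whole-image 180° rotation.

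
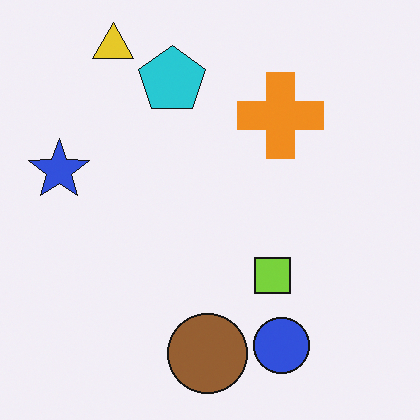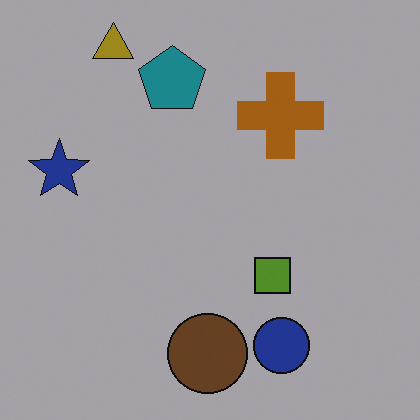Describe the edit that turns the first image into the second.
The transformation is: substantially darkened.

Every pixel — background and shapes alike — is uniformly darkened.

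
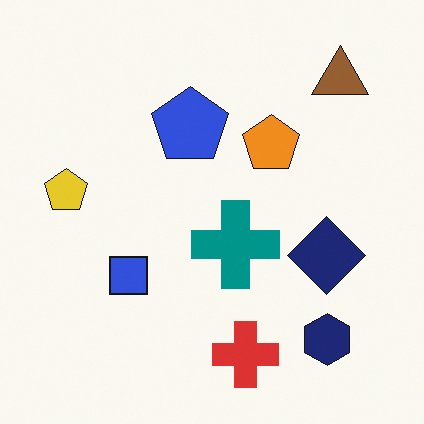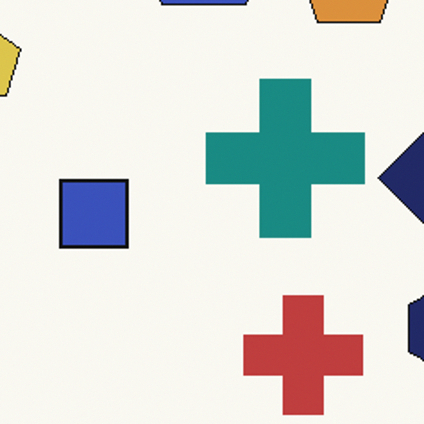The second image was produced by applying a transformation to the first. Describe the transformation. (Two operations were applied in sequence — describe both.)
The image was cropped tightly and scaled back up, then slightly desaturated.

The visible shapes are larger and the field of view is narrower; shapes near the original edges may be partly or wholly outside the frame — a crop-and-rescale. All colors are more muted and greyish — a global saturation change.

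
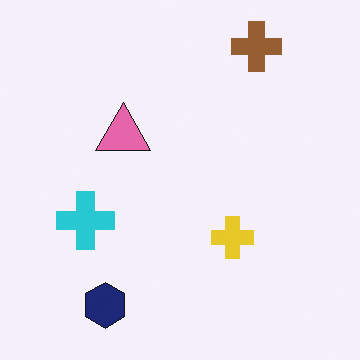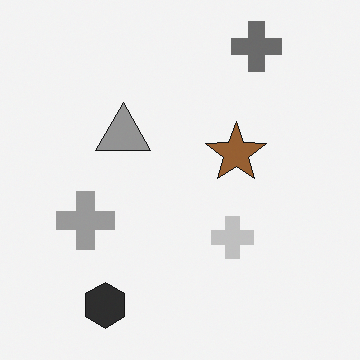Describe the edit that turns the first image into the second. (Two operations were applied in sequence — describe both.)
This is the original image converted to grayscale, then overlaid with an additional brown star.

All color is removed — every shape is now a shade of grey. A brown star appears in the second image that is absent from the first.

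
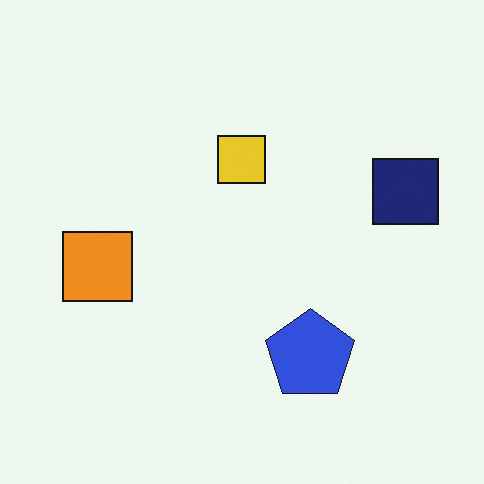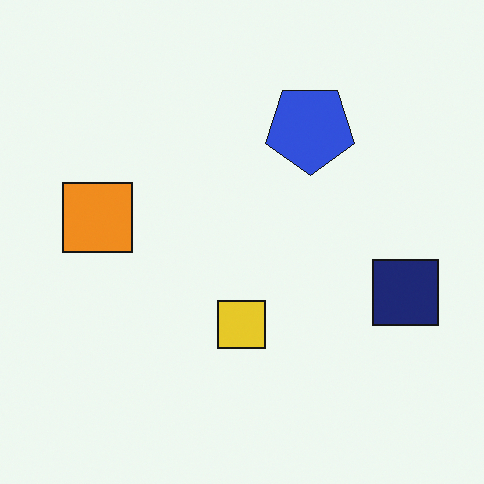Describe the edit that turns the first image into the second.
It was flipped vertically (top ↔ bottom).

The blue pentagon is in the bottom of the first image and the top of the second — shapes on opposite sides of the horizontal midline have swapped in a mirror flip.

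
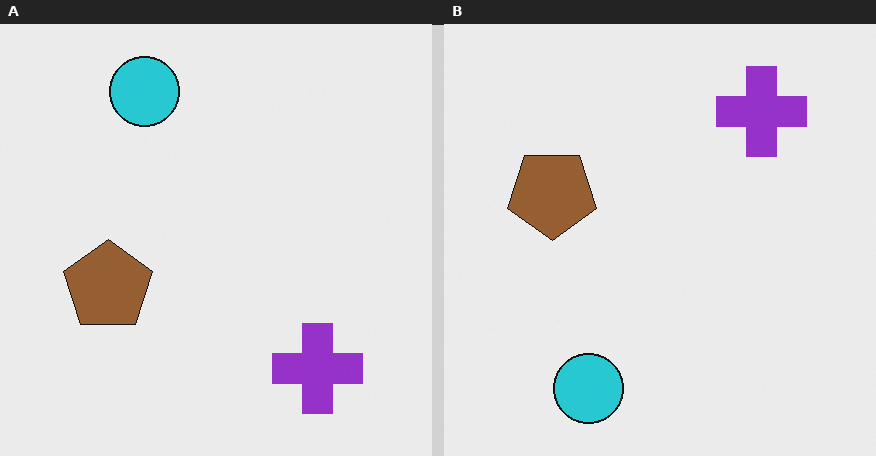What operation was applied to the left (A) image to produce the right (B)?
The image was flipped vertically (top ↔ bottom).

The cyan circle is in the top of the left (A) image and the bottom of the right (B) — shapes on opposite sides of the horizontal midline have swapped in a mirror flip.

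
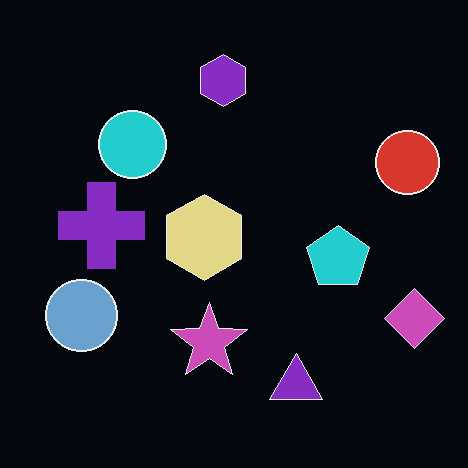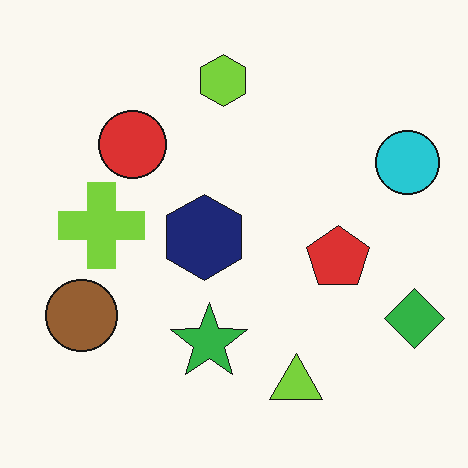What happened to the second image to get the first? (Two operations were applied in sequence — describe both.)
The transformation is: color-inverted (negative), then given moderate JPEG compression.

The light background has become dark and every shape's color is its complement — a photographic negative. Blocky 8×8 compression artifacts appear around shape edges and the flat background shows ringing — characteristic JPEG degradation.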